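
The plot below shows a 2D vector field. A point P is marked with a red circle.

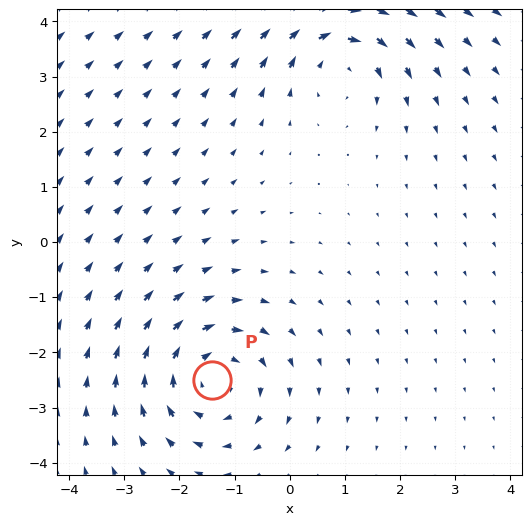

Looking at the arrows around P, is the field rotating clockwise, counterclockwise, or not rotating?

Near P at (-1.4, -2.5) the arrows circulate clockwise. The curl (z-component) there is about -4; negative curl means clockwise rotation.

clockwise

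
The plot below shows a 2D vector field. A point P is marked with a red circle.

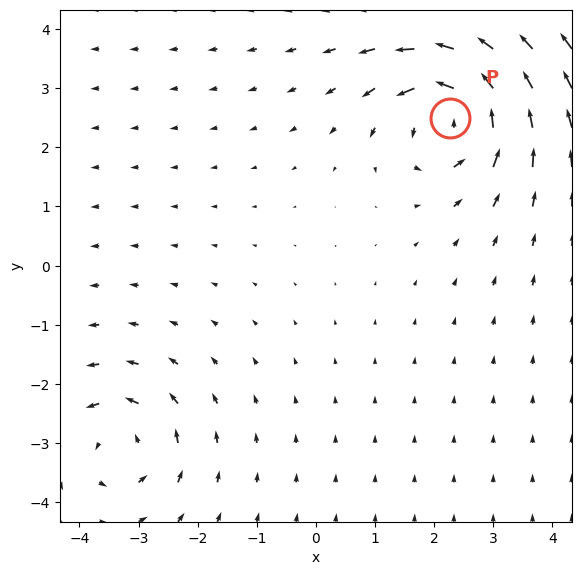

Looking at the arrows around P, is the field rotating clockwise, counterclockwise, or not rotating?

counterclockwise

Near P at (2.3, 2.5) the arrows circulate counterclockwise. The curl (z-component) there is about +7; positive curl means counterclockwise rotation.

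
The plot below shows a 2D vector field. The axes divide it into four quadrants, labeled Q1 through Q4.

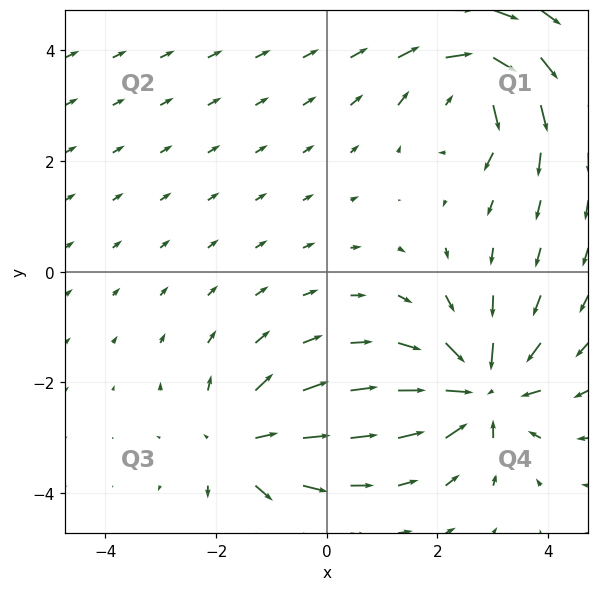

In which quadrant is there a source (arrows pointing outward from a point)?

Q3

The source sits at approximately (-1.6, -3.1), which lies in quadrant Q3. The divergence there is about +4, positive as expected for a source.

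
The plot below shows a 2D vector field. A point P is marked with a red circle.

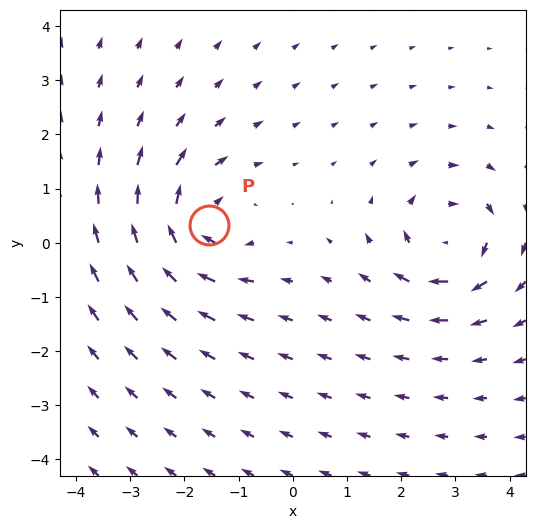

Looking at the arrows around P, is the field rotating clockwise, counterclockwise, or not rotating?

clockwise

Near P at (-1.5, 0.3) the arrows circulate clockwise. The curl (z-component) there is about -6; negative curl means clockwise rotation.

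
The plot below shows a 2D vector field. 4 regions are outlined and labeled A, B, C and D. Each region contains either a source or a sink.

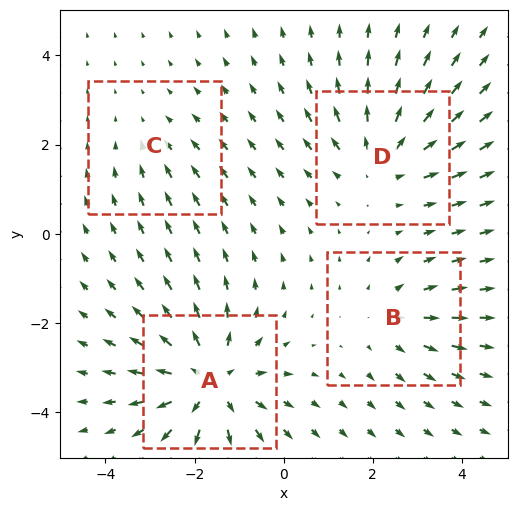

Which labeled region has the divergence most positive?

Divergence at each region's feature centre — A: about +6, B: about +3, C: about -2, D: about +4. Region A is most positive.

A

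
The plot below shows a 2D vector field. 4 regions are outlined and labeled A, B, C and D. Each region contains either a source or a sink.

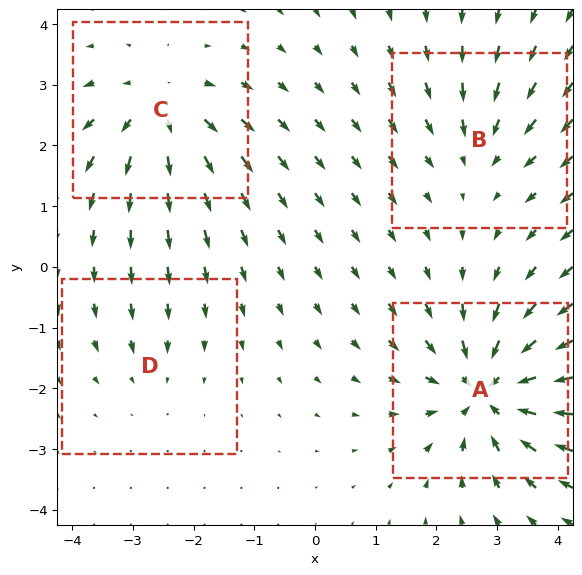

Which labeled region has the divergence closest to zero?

D

Divergence at each region's feature centre — A: about -7, B: about -3, C: about +5, D: about -2. Region D is closest to zero.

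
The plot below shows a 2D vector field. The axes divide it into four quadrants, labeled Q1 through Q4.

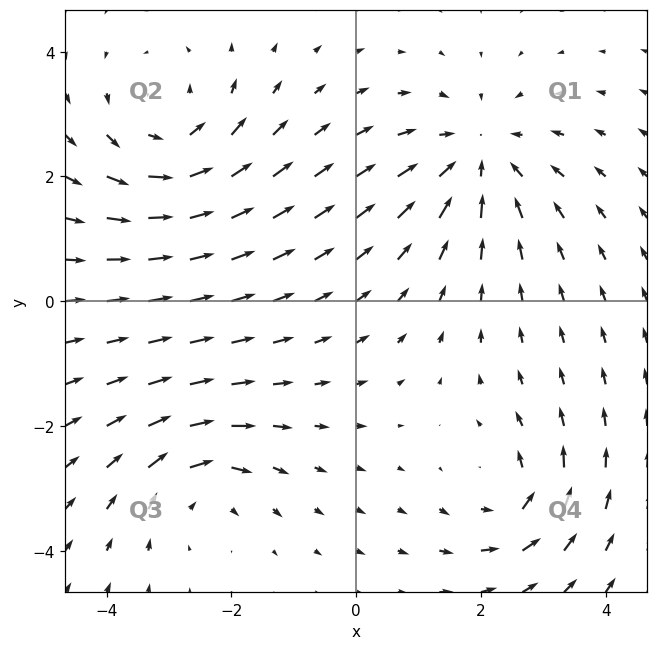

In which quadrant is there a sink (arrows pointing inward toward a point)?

The sink sits at approximately (1.9, 2.3), which lies in quadrant Q1. The divergence there is about -3, negative as expected for a sink.

Q1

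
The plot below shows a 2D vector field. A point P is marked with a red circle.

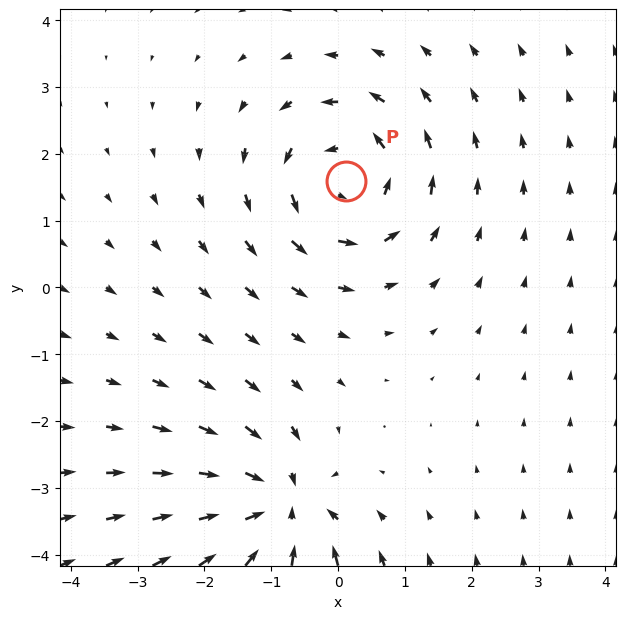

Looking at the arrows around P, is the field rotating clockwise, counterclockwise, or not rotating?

counterclockwise

Near P at (0.1, 1.6) the arrows circulate counterclockwise. The curl (z-component) there is about +4; positive curl means counterclockwise rotation.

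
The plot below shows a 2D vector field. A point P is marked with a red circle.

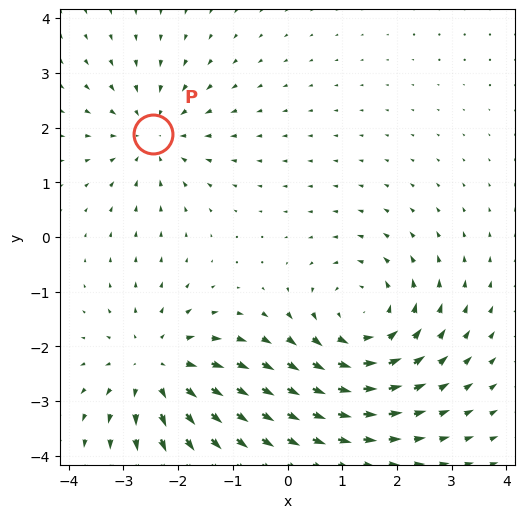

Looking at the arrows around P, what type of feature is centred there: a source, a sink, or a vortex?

sink

At P (-2.5, 1.9) the arrows converge inward. Divergence about -3, curl ≈0 — negative divergence with near-zero curl is a sink.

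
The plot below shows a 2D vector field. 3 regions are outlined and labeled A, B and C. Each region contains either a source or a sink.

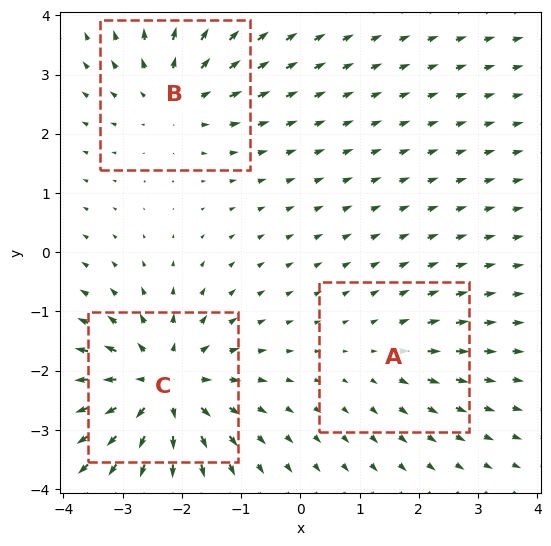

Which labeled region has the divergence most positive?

Divergence at each region's feature centre — A: about +2, B: about +3, C: about +5. Region C is most positive.

C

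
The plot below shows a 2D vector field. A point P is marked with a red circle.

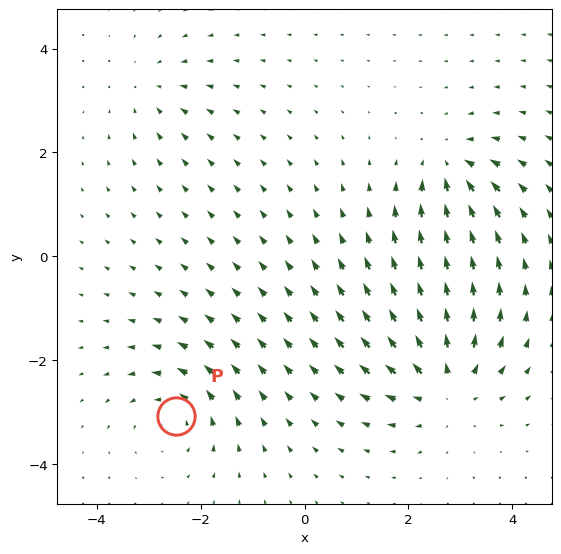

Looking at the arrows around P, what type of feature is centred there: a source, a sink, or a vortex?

vortex

At P (-2.5, -3.1) the arrows circulate counterclockwise. Divergence ≈0, curl about +4 — near-zero divergence with nonzero curl is a vortex.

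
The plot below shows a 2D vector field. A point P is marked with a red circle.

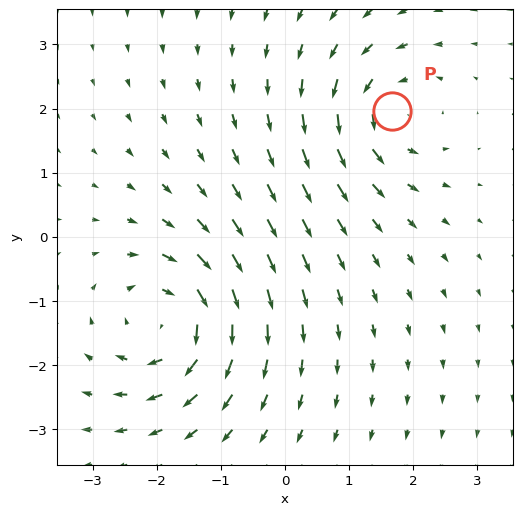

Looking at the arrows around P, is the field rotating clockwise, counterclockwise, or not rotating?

counterclockwise

Near P at (1.7, 2.0) the arrows circulate counterclockwise. The curl (z-component) there is about +4; positive curl means counterclockwise rotation.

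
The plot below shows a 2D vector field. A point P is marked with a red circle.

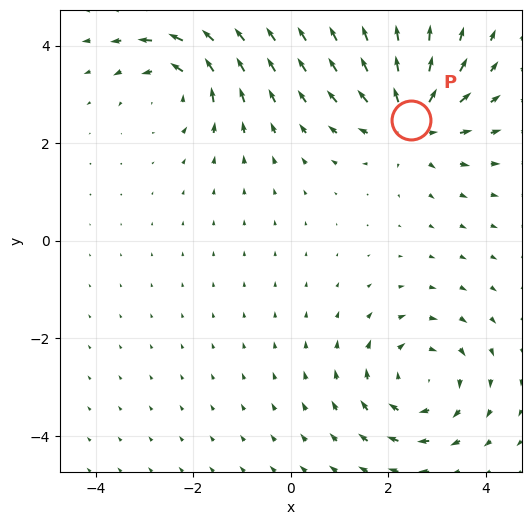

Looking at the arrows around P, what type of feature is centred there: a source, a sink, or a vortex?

At P (2.5, 2.5) the arrows spread outward. Divergence about +4, curl ≈0 — positive divergence with near-zero curl is a source.

source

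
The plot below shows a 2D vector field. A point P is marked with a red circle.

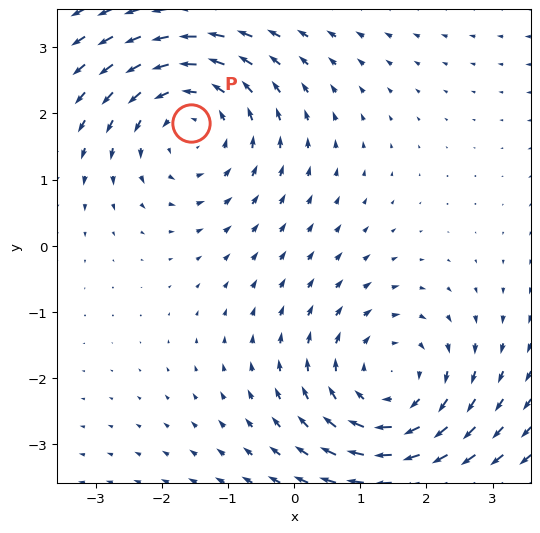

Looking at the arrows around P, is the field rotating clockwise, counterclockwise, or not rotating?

Near P at (-1.6, 1.9) the arrows circulate counterclockwise. The curl (z-component) there is about +3; positive curl means counterclockwise rotation.

counterclockwise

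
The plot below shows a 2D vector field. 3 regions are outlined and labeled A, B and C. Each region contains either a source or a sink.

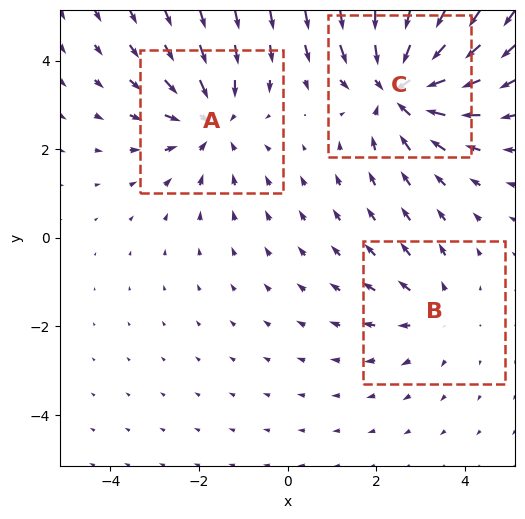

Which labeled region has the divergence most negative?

Divergence at each region's feature centre — A: about -3, B: about +2, C: about -4. Region C is most negative.

C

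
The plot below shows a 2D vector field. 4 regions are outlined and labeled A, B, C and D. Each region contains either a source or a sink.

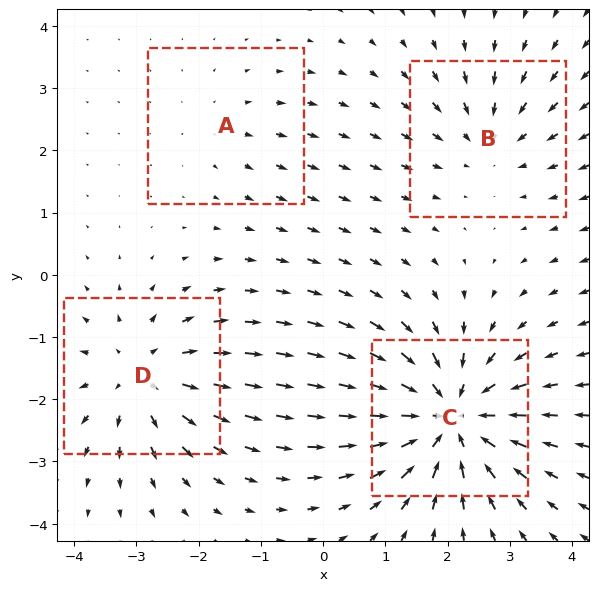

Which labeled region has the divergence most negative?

Divergence at each region's feature centre — A: about +2, B: about -3, C: about -7, D: about +5. Region C is most negative.

C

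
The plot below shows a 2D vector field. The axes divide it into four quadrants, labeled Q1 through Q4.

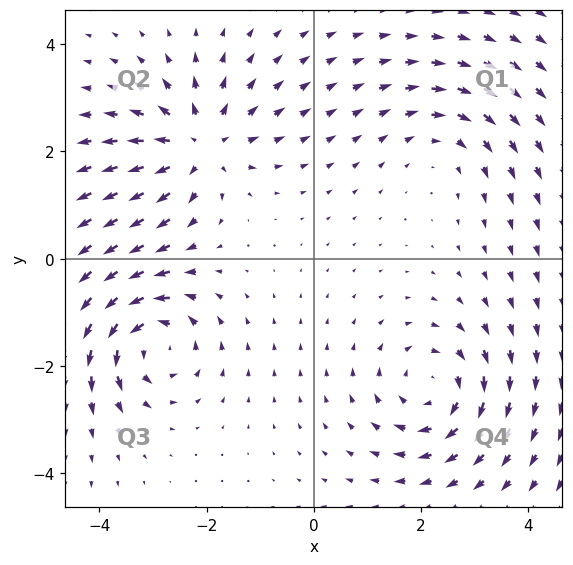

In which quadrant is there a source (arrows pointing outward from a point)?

The source sits at approximately (-2.1, 2.1), which lies in quadrant Q2. The divergence there is about +4, positive as expected for a source.

Q2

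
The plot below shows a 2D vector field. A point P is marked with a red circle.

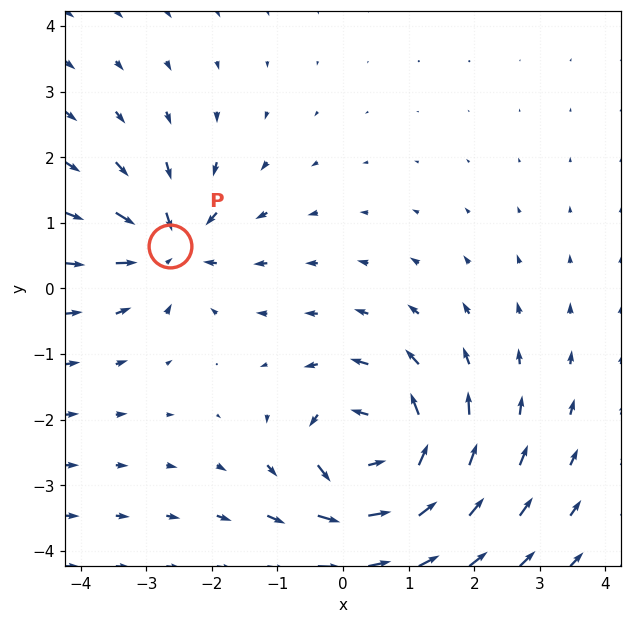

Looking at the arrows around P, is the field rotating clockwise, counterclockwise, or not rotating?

Near P at (-2.6, 0.6) the arrows show no circulation. The curl there is ≈0.

not rotating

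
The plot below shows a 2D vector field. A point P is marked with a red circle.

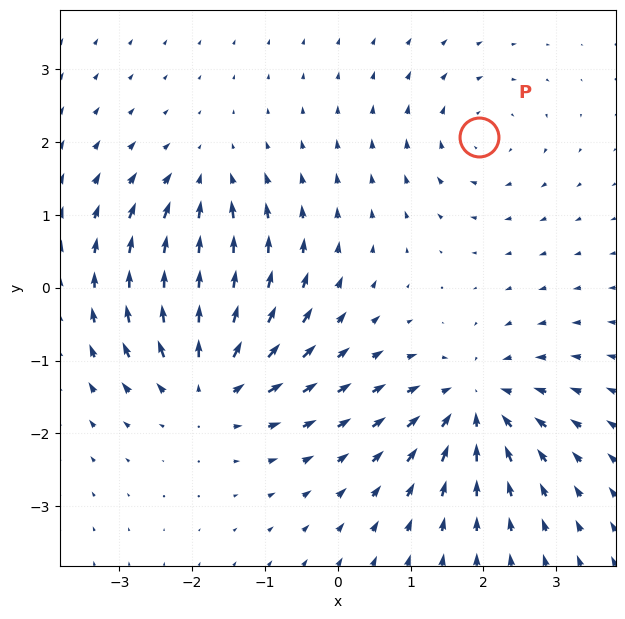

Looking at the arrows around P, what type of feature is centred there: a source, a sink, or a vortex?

vortex

At P (1.9, 2.1) the arrows circulate clockwise. Divergence ≈0, curl about -3 — near-zero divergence with nonzero curl is a vortex.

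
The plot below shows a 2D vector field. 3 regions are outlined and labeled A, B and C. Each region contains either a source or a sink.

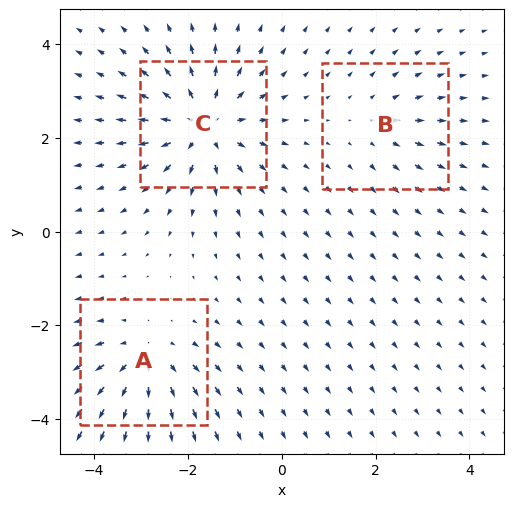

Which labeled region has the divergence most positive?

C

Divergence at each region's feature centre — A: about +4, B: about +2, C: about +5. Region C is most positive.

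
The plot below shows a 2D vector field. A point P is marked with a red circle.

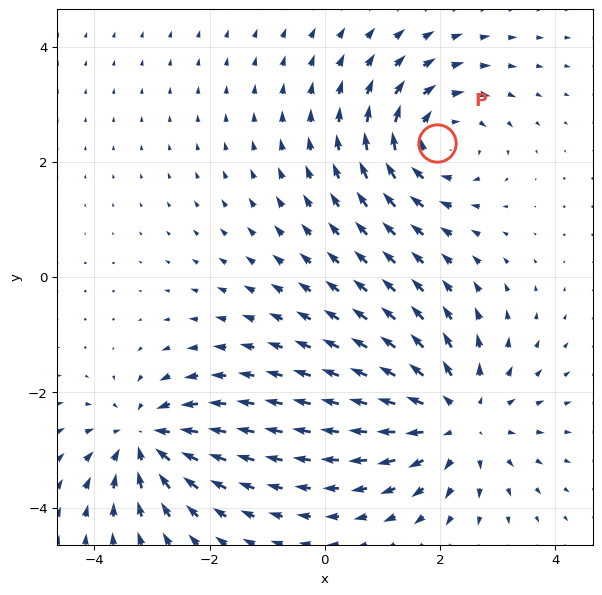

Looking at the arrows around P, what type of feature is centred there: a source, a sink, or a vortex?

vortex

At P (1.9, 2.3) the arrows circulate clockwise. Divergence ≈0, curl about -4 — near-zero divergence with nonzero curl is a vortex.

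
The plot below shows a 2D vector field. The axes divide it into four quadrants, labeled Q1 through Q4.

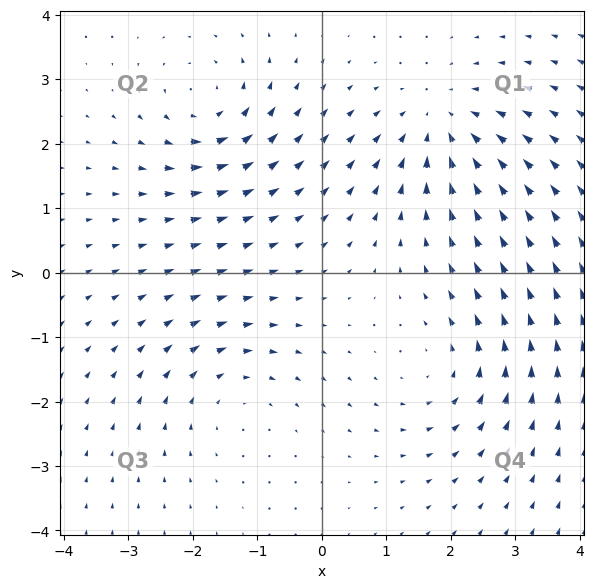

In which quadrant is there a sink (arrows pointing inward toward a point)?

Q1

The sink sits at approximately (1.9, 2.3), which lies in quadrant Q1. The divergence there is about -5, negative as expected for a sink.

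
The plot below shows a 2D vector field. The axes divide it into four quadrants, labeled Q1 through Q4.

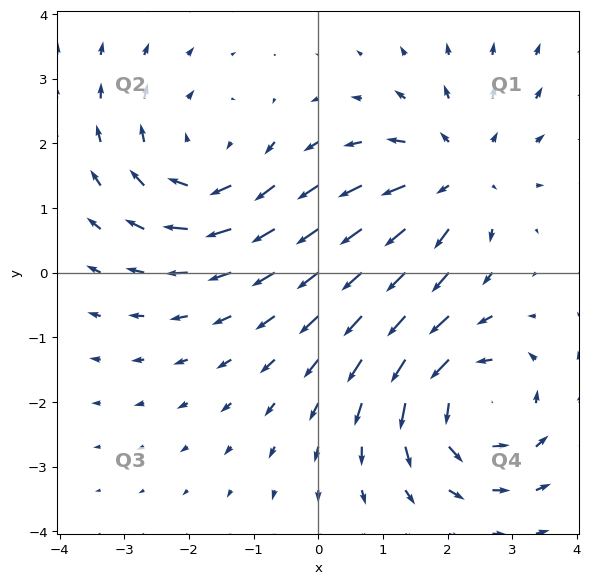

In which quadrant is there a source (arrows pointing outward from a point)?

The source sits at approximately (2.1, 1.5), which lies in quadrant Q1. The divergence there is about +4, positive as expected for a source.

Q1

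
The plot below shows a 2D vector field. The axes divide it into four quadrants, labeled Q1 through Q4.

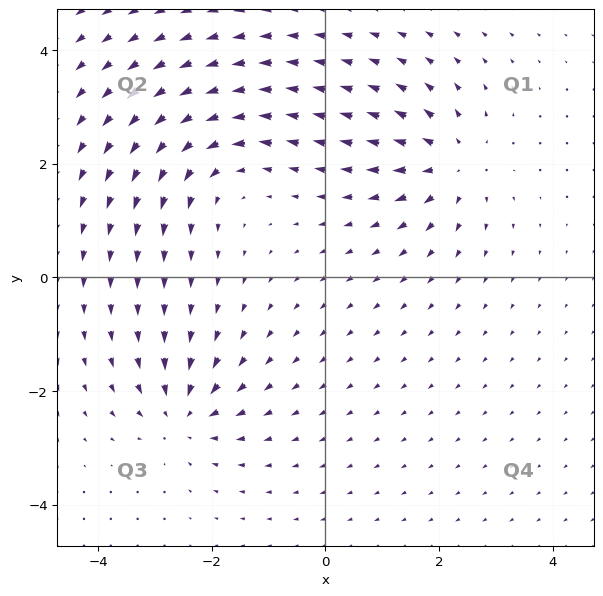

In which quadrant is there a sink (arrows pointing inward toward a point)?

The sink sits at approximately (-2.5, -2.4), which lies in quadrant Q3. The divergence there is about -4, negative as expected for a sink.

Q3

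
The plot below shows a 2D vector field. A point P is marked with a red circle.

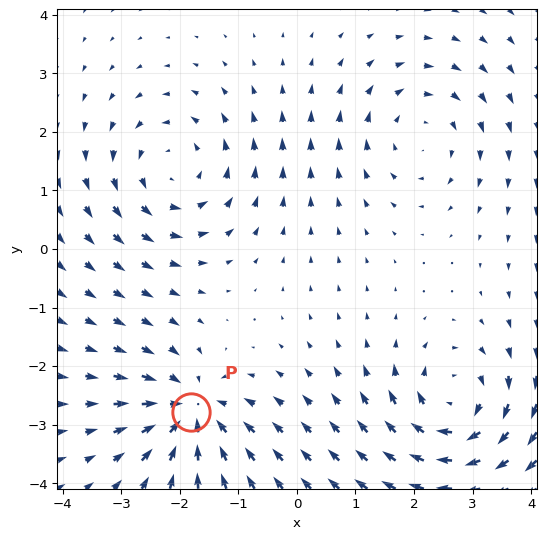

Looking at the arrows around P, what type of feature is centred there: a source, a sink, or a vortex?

At P (-1.8, -2.8) the arrows converge inward. Divergence about -5, curl ≈0 — negative divergence with near-zero curl is a sink.

sink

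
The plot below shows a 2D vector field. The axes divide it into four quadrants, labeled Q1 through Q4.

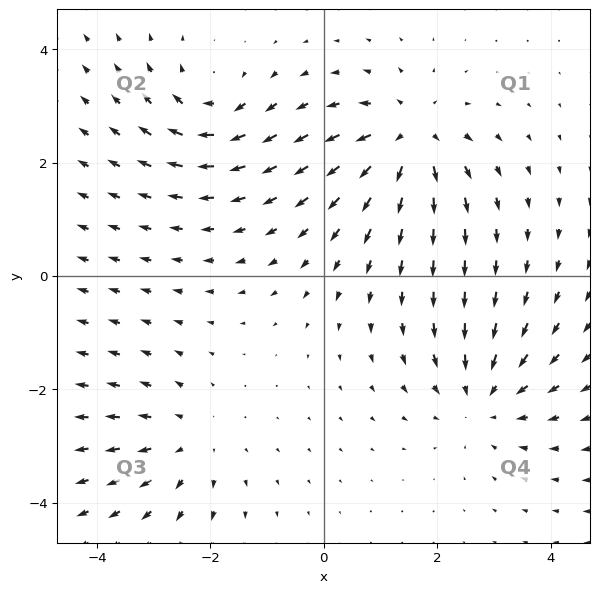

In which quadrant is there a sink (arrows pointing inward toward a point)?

The sink sits at approximately (2.8, -2.2), which lies in quadrant Q4. The divergence there is about -4, negative as expected for a sink.

Q4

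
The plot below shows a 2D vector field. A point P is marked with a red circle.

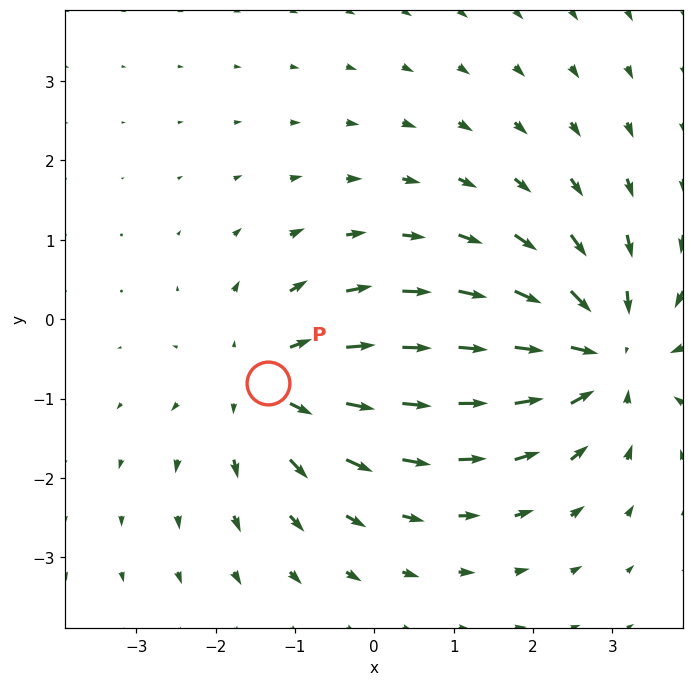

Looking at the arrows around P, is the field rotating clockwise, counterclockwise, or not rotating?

Near P at (-1.3, -0.8) the arrows show no circulation. The curl there is ≈0.

not rotating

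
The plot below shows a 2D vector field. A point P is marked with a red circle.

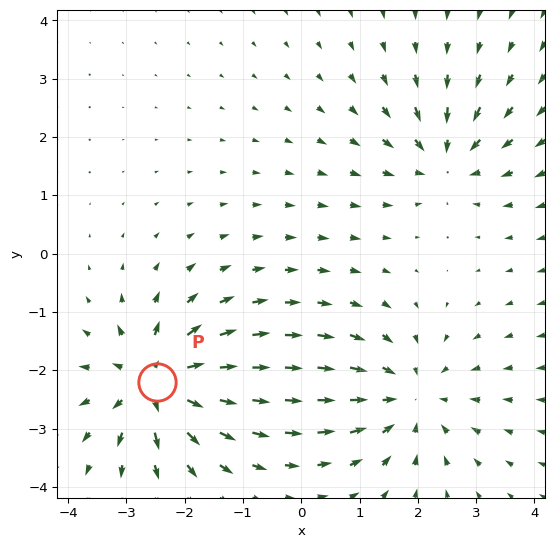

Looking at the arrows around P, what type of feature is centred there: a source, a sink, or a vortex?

source

At P (-2.5, -2.2) the arrows spread outward. Divergence about +6, curl ≈0 — positive divergence with near-zero curl is a source.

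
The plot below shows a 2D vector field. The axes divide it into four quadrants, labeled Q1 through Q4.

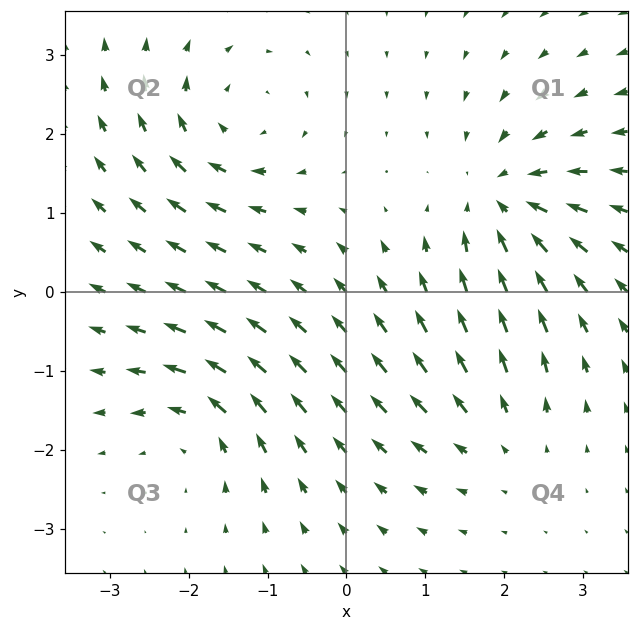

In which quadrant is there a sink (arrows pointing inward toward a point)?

Q1

The sink sits at approximately (2.0, 1.2), which lies in quadrant Q1. The divergence there is about -5, negative as expected for a sink.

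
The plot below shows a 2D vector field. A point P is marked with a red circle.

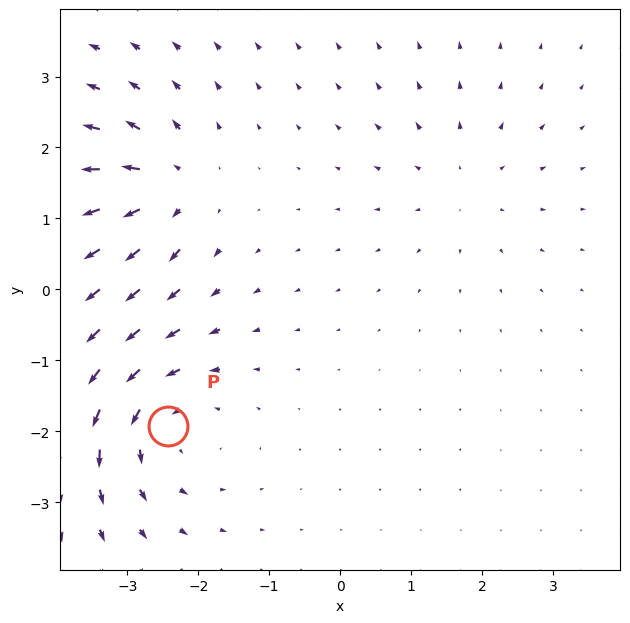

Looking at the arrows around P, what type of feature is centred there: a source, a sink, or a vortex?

vortex

At P (-2.4, -1.9) the arrows circulate counterclockwise. Divergence ≈0, curl about +4 — near-zero divergence with nonzero curl is a vortex.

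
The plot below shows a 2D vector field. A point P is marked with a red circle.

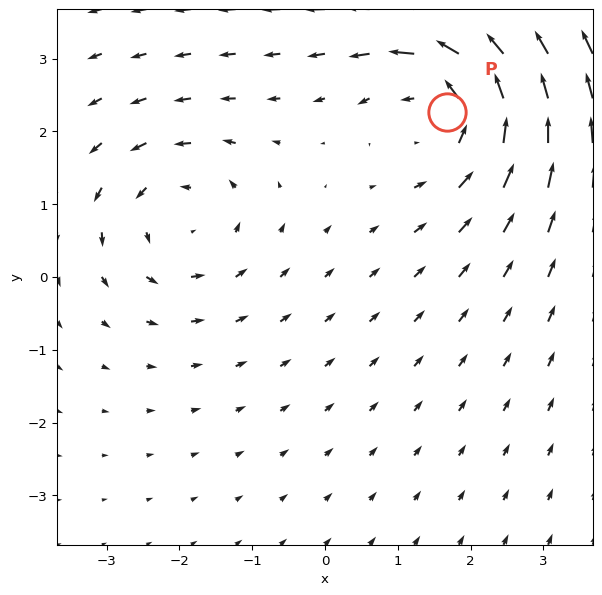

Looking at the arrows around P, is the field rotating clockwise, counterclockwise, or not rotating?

Near P at (1.7, 2.3) the arrows circulate counterclockwise. The curl (z-component) there is about +4; positive curl means counterclockwise rotation.

counterclockwise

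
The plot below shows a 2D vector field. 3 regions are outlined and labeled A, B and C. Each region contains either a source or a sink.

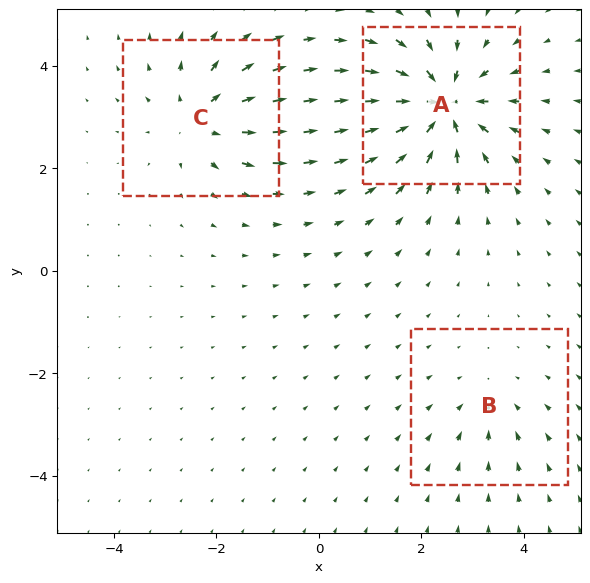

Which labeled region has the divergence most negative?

Divergence at each region's feature centre — A: about -6, B: about -2, C: about +4. Region A is most negative.

A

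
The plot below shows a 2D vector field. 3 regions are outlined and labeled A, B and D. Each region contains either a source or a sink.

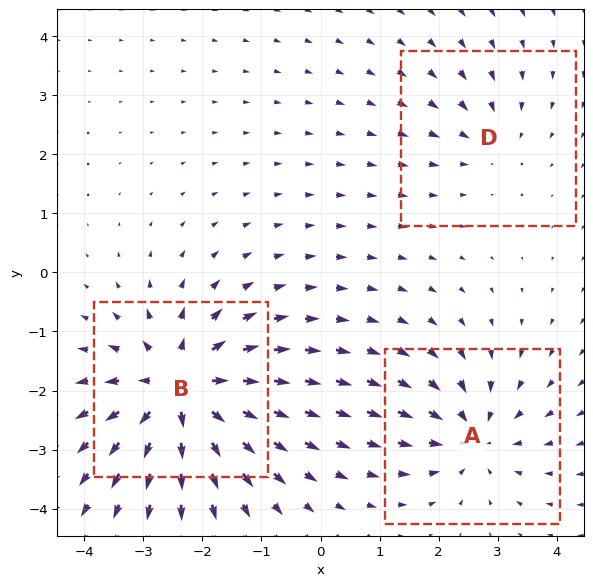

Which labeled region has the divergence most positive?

B

Divergence at each region's feature centre — A: about -4, B: about +6, D: about -2. Region B is most positive.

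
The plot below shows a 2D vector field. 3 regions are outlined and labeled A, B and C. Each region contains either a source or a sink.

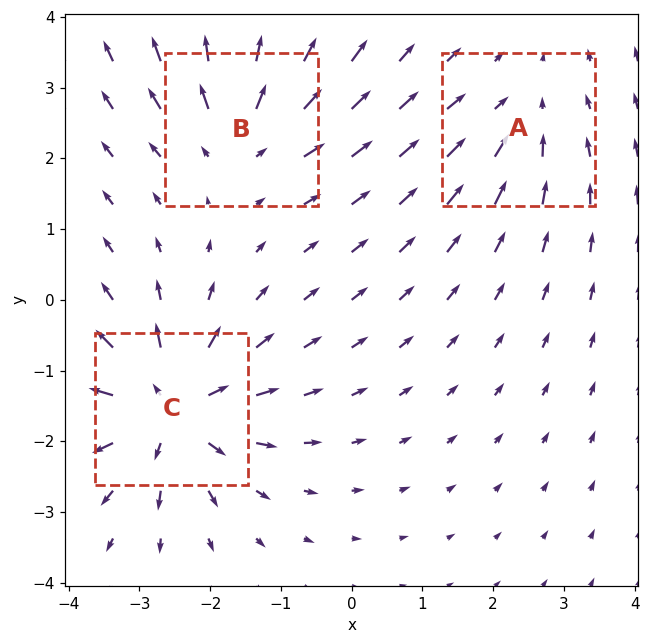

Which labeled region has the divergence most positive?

Divergence at each region's feature centre — A: about -3, B: about +4, C: about +6. Region C is most positive.

C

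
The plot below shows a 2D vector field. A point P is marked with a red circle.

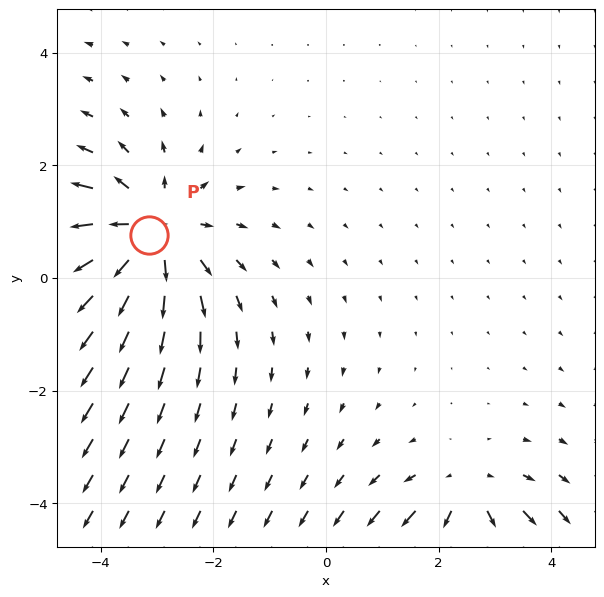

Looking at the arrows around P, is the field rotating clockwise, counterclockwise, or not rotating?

not rotating

Near P at (-3.1, 0.8) the arrows show no circulation. The curl there is ≈0.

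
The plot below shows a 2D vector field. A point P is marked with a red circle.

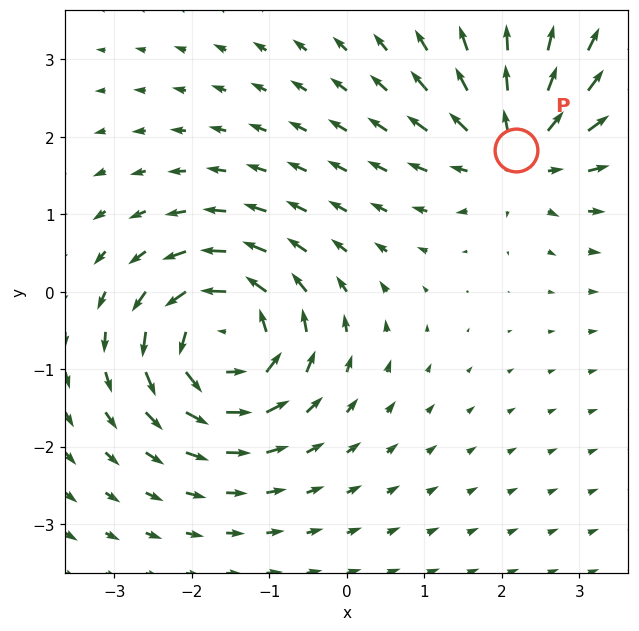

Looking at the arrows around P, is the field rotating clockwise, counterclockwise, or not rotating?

Near P at (2.2, 1.8) the arrows show no circulation. The curl there is ≈0.

not rotating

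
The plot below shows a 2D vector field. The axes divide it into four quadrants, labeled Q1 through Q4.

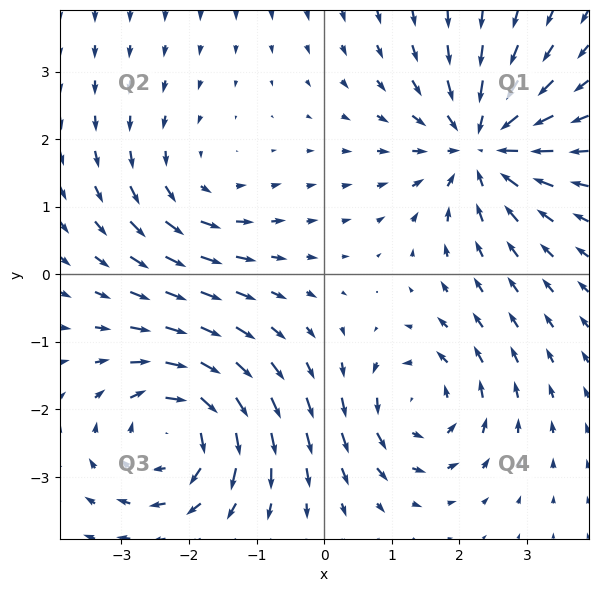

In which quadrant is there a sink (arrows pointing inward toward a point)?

The sink sits at approximately (2.3, 1.9), which lies in quadrant Q1. The divergence there is about -5, negative as expected for a sink.

Q1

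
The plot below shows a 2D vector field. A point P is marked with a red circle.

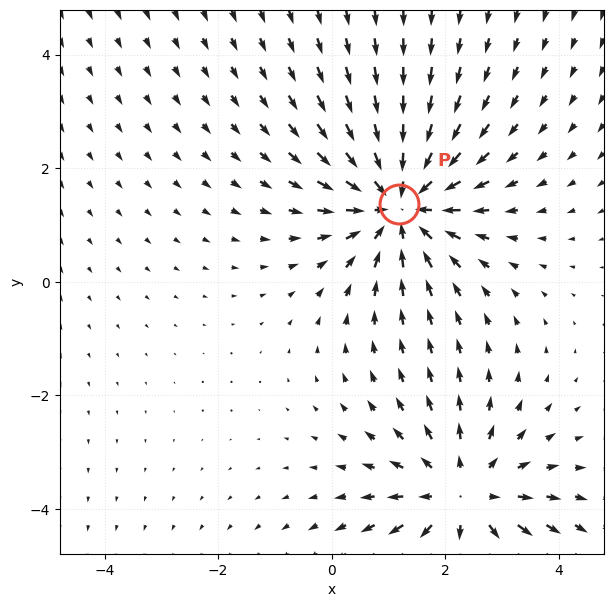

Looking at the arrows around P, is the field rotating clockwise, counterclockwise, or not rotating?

Near P at (1.2, 1.4) the arrows show no circulation. The curl there is ≈0.

not rotating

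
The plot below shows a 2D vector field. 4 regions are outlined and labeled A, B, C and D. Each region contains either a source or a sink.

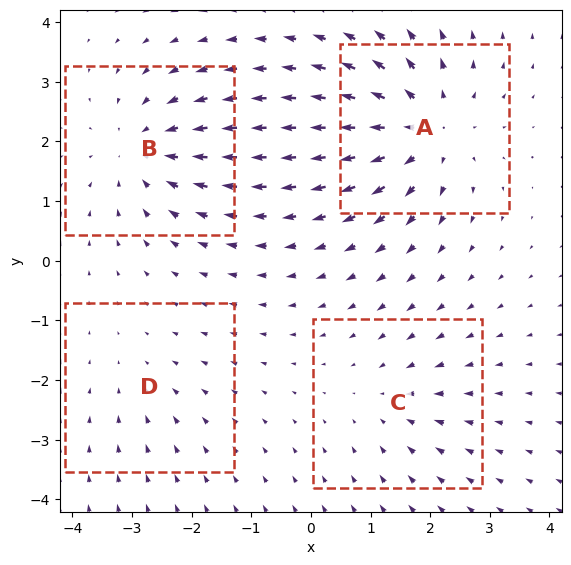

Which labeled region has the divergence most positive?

A

Divergence at each region's feature centre — A: about +6, B: about -5, C: about -3, D: about -2. Region A is most positive.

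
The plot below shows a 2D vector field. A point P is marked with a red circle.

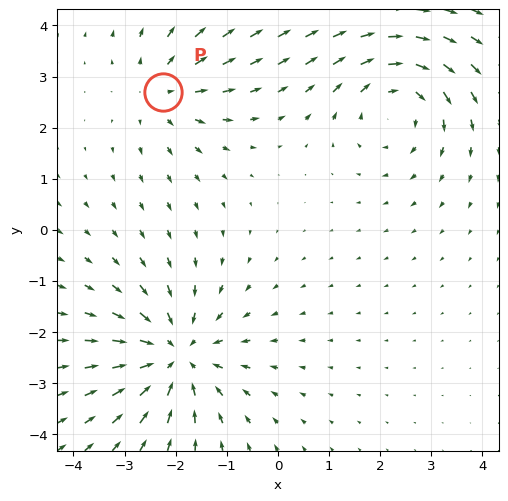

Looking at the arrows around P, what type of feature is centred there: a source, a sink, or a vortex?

source

At P (-2.3, 2.7) the arrows spread outward. Divergence about +3, curl ≈0 — positive divergence with near-zero curl is a source.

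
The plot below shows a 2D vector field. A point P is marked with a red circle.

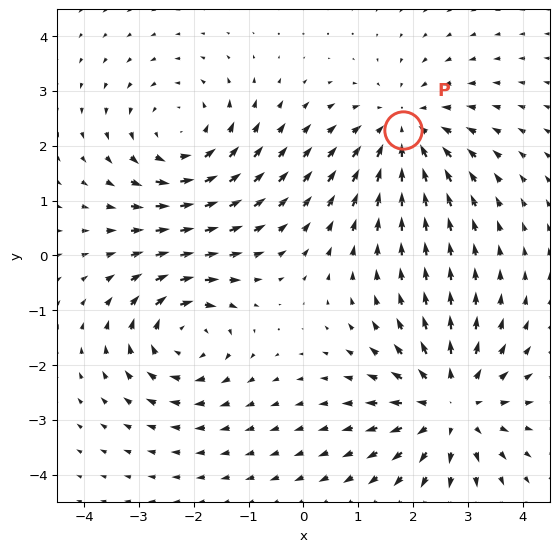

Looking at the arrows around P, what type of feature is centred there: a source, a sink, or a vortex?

sink

At P (1.8, 2.3) the arrows converge inward. Divergence about -3, curl ≈0 — negative divergence with near-zero curl is a sink.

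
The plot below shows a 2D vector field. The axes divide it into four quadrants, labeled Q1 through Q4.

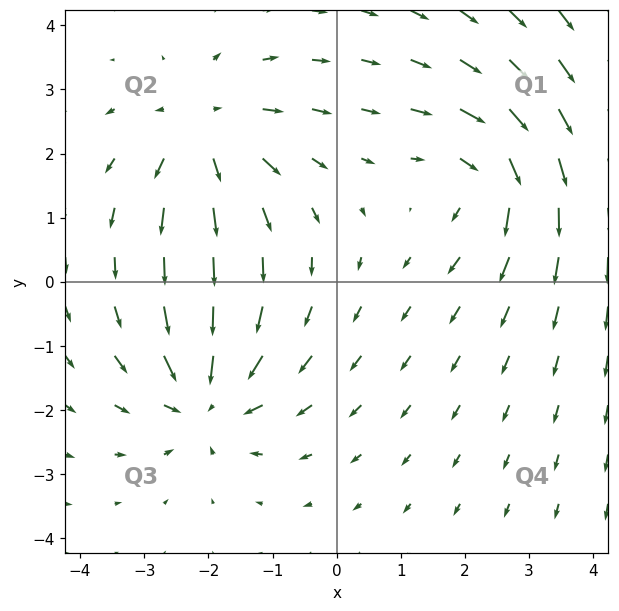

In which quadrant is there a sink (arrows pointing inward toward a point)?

Q3

The sink sits at approximately (-2.0, -1.8), which lies in quadrant Q3. The divergence there is about -4, negative as expected for a sink.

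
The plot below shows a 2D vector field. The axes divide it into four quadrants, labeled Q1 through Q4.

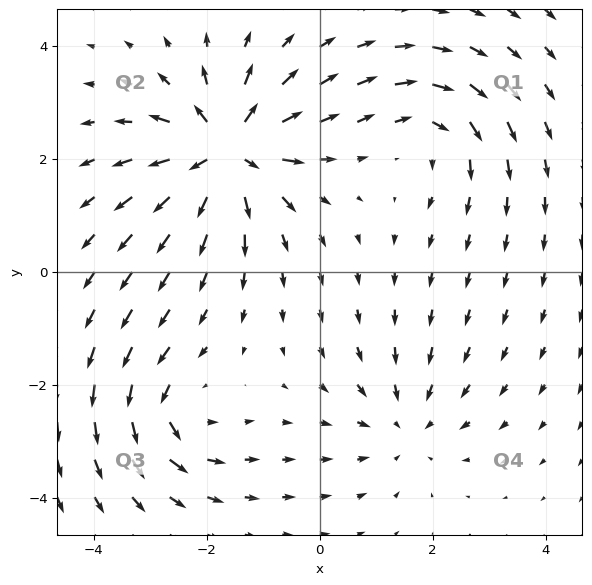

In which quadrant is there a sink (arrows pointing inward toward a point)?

Q4

The sink sits at approximately (1.5, -2.7), which lies in quadrant Q4. The divergence there is about -3, negative as expected for a sink.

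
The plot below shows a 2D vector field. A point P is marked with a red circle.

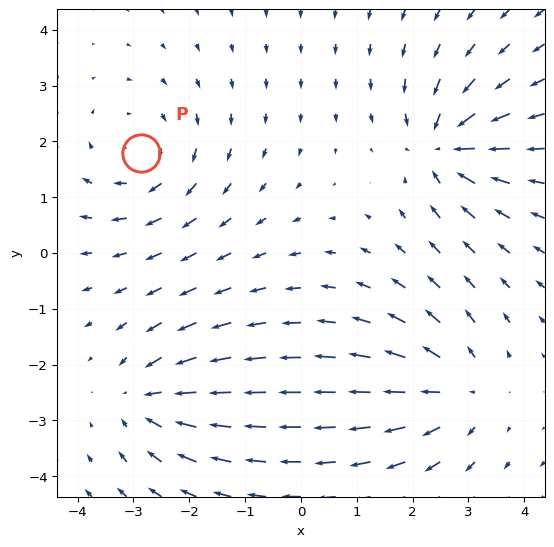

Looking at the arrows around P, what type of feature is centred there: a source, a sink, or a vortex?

vortex

At P (-2.9, 1.8) the arrows circulate clockwise. Divergence ≈0, curl about -4 — near-zero divergence with nonzero curl is a vortex.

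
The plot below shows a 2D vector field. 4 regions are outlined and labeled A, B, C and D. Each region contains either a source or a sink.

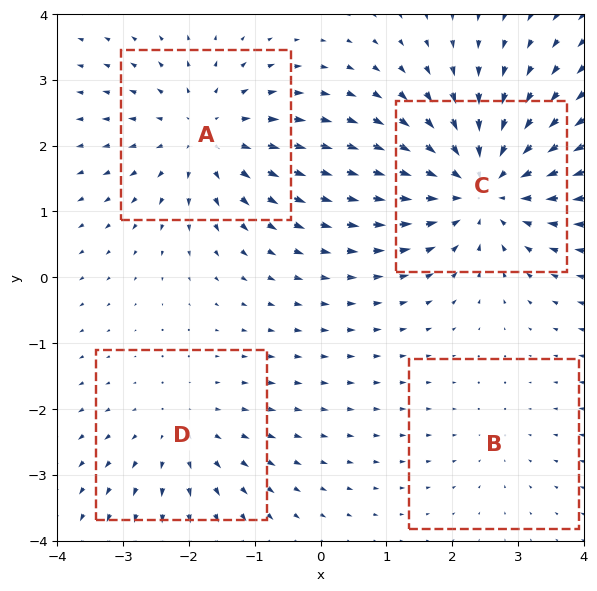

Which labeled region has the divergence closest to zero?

Divergence at each region's feature centre — A: about +4, B: about -2, C: about -6, D: about +3. Region B is closest to zero.

B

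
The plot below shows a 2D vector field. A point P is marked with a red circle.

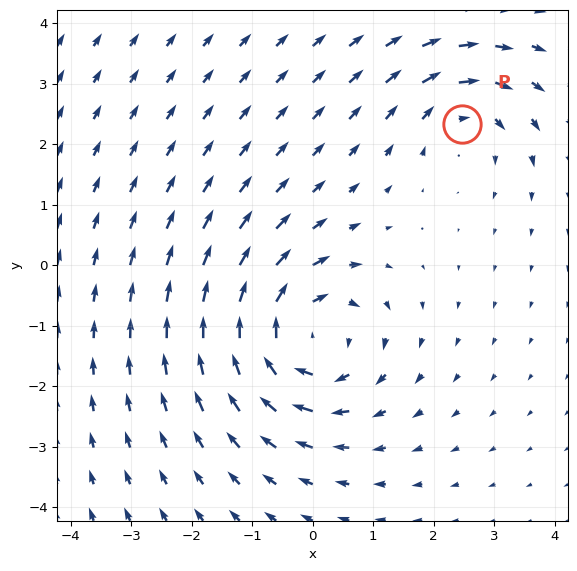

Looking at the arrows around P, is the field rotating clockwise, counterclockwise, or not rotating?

Near P at (2.5, 2.3) the arrows circulate clockwise. The curl (z-component) there is about -3; negative curl means clockwise rotation.

clockwise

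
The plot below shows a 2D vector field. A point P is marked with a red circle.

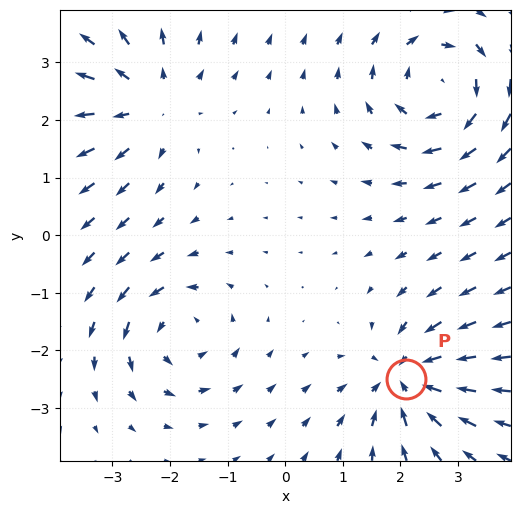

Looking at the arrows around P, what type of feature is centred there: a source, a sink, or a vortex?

At P (2.1, -2.5) the arrows converge inward. Divergence about -5, curl ≈0 — negative divergence with near-zero curl is a sink.

sink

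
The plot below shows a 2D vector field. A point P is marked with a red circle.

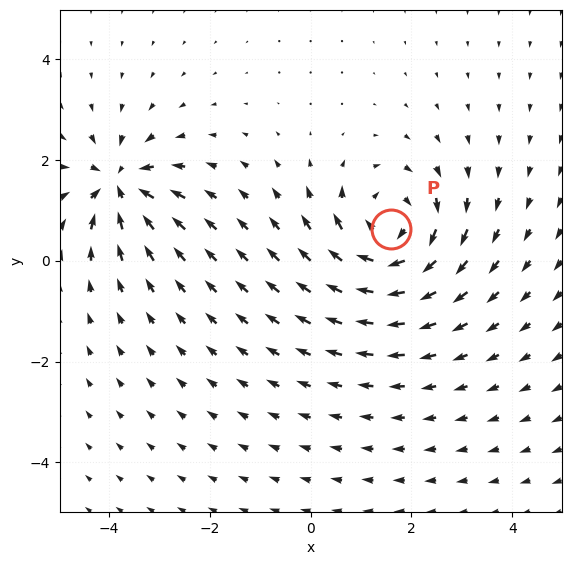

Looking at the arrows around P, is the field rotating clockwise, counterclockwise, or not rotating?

Near P at (1.6, 0.6) the arrows circulate clockwise. The curl (z-component) there is about -5; negative curl means clockwise rotation.

clockwise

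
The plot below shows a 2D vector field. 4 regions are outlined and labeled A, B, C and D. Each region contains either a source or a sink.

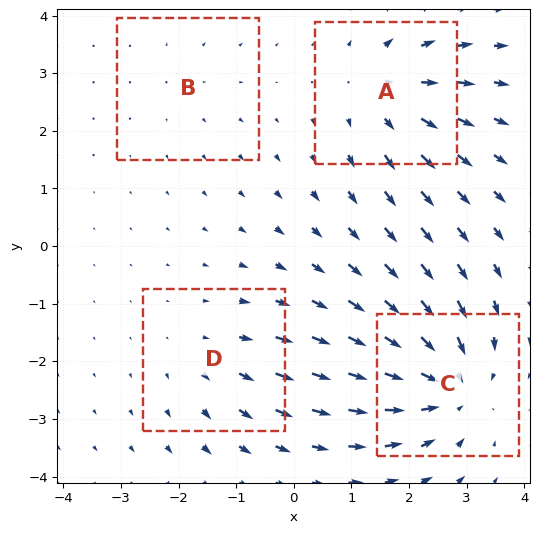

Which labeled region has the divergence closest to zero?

B

Divergence at each region's feature centre — A: about +5, B: about +2, C: about -6, D: about +3. Region B is closest to zero.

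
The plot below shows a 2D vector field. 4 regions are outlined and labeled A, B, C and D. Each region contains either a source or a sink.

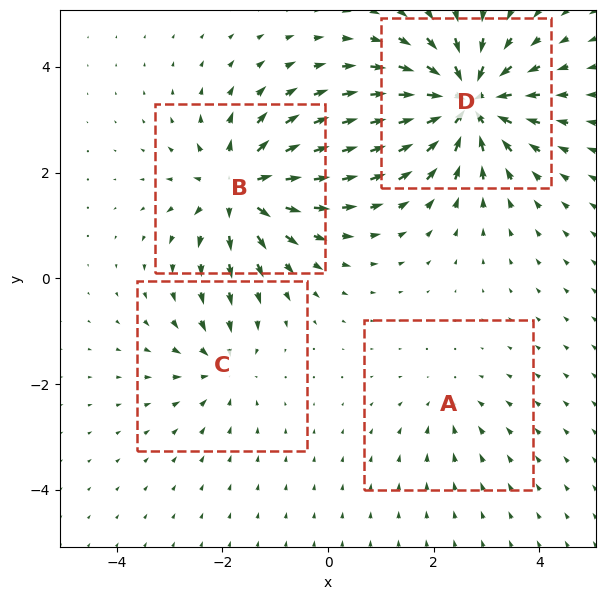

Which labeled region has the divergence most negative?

Divergence at each region's feature centre — A: about -2, B: about +7, C: about -4, D: about -8. Region D is most negative.

D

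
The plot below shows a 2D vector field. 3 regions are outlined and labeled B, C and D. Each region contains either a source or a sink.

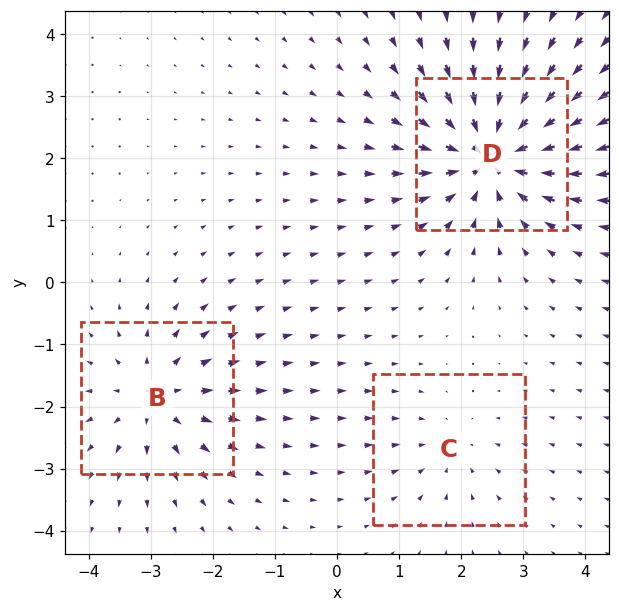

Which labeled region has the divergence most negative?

Divergence at each region's feature centre — B: about +4, C: about -2, D: about -6. Region D is most negative.

D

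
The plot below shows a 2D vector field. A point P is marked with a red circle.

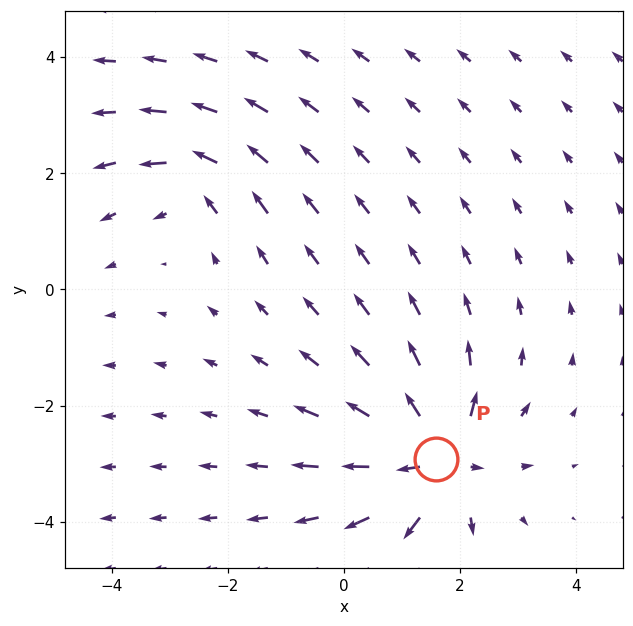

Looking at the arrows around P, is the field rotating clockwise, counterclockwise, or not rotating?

not rotating

Near P at (1.6, -2.9) the arrows show no circulation. The curl there is ≈0.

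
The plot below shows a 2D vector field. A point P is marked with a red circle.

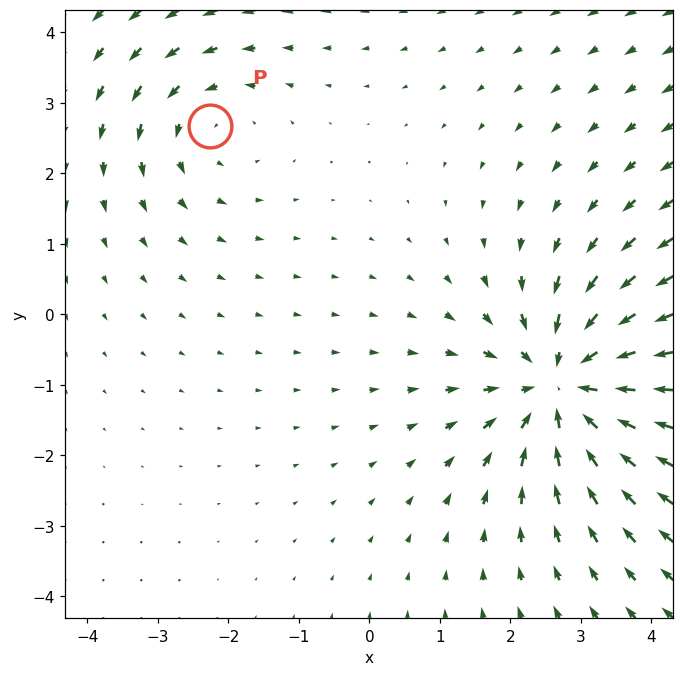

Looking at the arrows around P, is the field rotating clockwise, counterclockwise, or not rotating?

counterclockwise

Near P at (-2.3, 2.7) the arrows circulate counterclockwise. The curl (z-component) there is about +2; positive curl means counterclockwise rotation.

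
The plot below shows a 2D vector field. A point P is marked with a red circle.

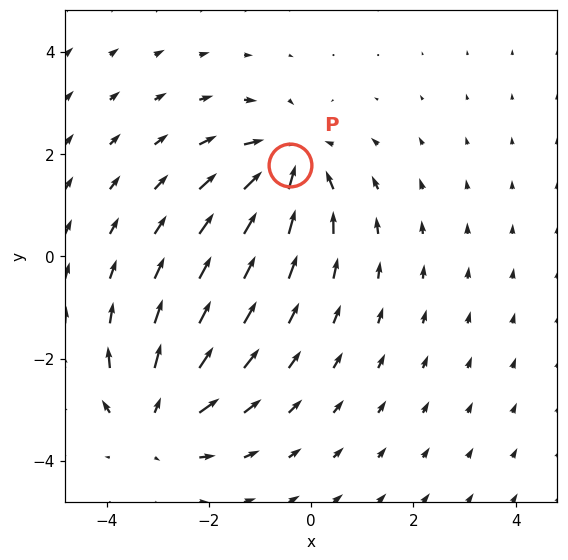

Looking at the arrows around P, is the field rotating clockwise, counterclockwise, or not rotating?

Near P at (-0.4, 1.8) the arrows show no circulation. The curl there is ≈0.

not rotating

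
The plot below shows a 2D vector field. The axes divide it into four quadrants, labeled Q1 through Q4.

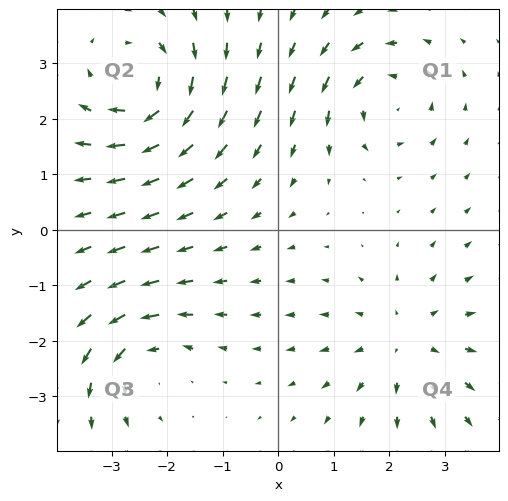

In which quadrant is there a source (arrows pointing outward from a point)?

The source sits at approximately (2.3, -2.0), which lies in quadrant Q4. The divergence there is about +3, positive as expected for a source.

Q4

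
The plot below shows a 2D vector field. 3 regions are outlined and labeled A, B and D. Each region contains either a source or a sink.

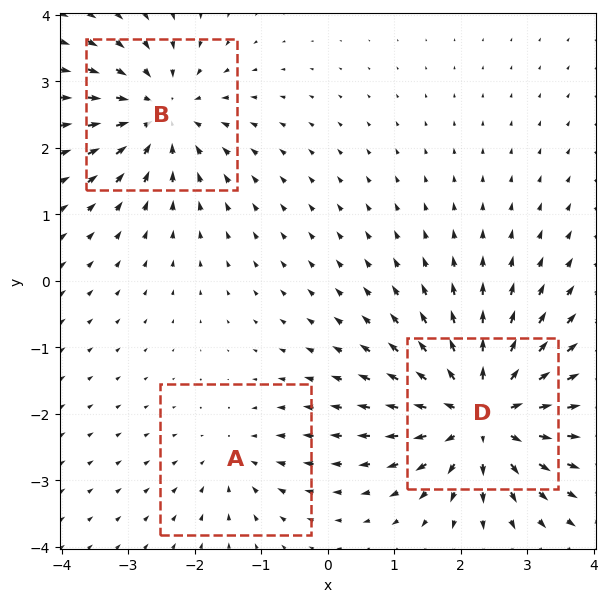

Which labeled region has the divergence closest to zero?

Divergence at each region's feature centre — A: about -2, B: about -4, D: about +5. Region A is closest to zero.

A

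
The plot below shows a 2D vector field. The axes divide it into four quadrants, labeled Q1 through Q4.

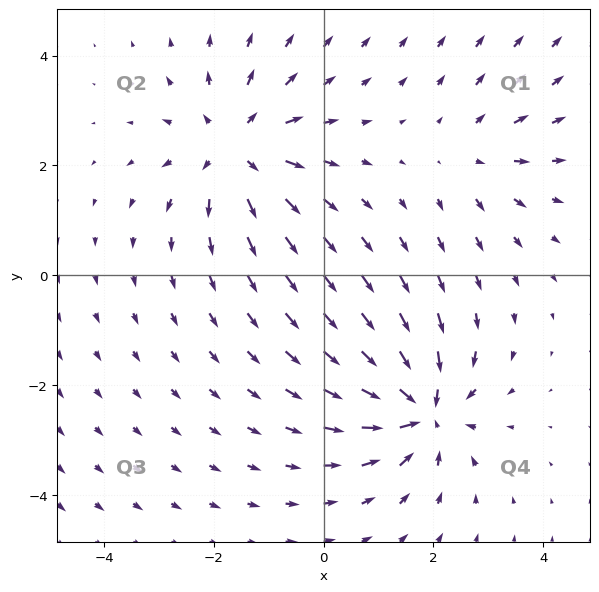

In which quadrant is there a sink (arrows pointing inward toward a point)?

The sink sits at approximately (1.8, -2.5), which lies in quadrant Q4. The divergence there is about -6, negative as expected for a sink.

Q4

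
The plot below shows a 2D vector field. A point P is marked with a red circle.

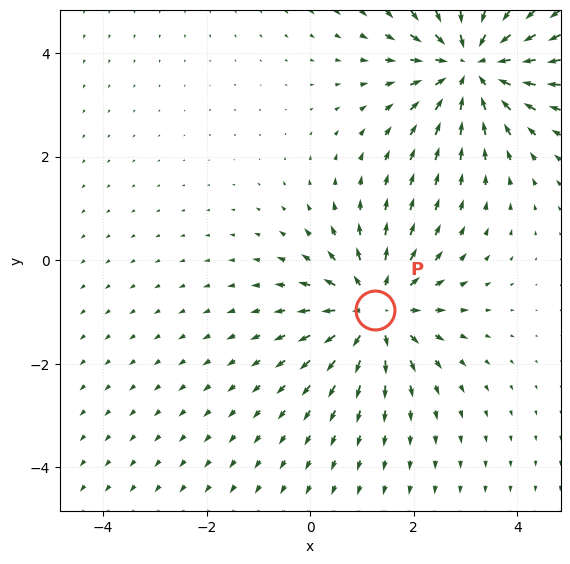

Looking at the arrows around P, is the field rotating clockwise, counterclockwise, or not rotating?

Near P at (1.3, -1.0) the arrows show no circulation. The curl there is ≈0.

not rotating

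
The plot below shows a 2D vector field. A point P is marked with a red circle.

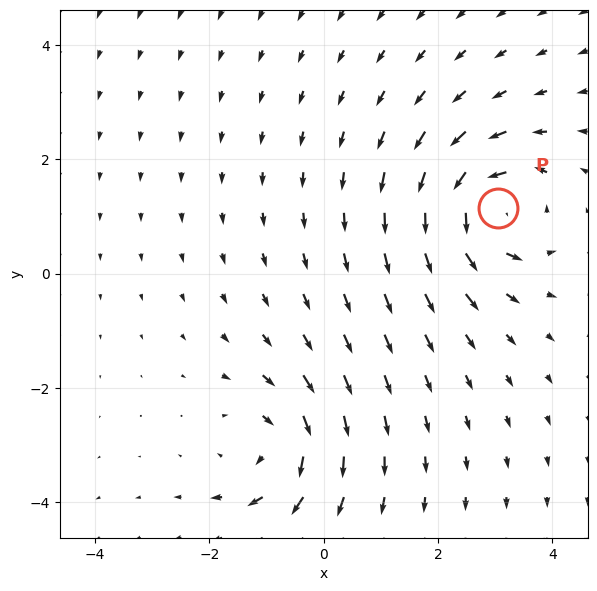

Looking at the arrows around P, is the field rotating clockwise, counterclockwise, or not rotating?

counterclockwise

Near P at (3.1, 1.1) the arrows circulate counterclockwise. The curl (z-component) there is about +6; positive curl means counterclockwise rotation.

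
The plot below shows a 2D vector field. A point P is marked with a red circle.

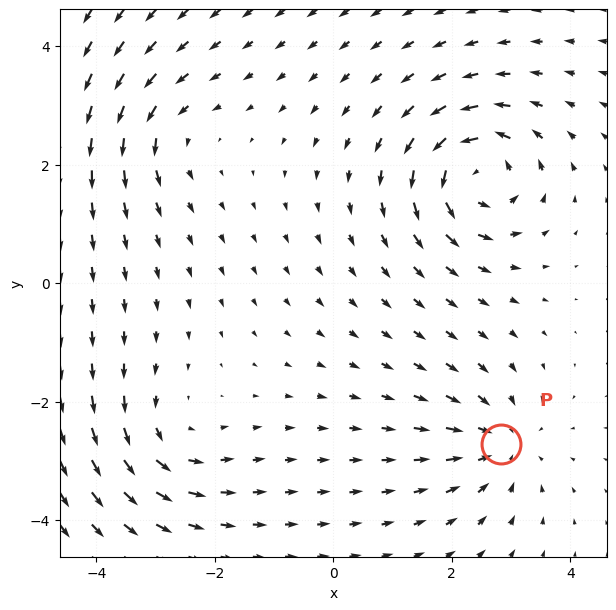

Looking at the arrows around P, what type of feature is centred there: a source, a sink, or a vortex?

sink

At P (2.8, -2.7) the arrows converge inward. Divergence about -4, curl ≈0 — negative divergence with near-zero curl is a sink.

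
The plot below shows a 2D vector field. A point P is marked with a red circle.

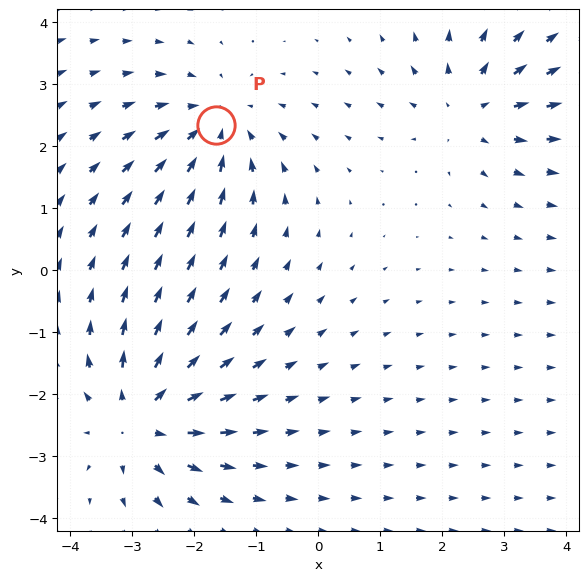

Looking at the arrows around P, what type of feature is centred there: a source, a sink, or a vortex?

At P (-1.6, 2.3) the arrows converge inward. Divergence about -4, curl ≈0 — negative divergence with near-zero curl is a sink.

sink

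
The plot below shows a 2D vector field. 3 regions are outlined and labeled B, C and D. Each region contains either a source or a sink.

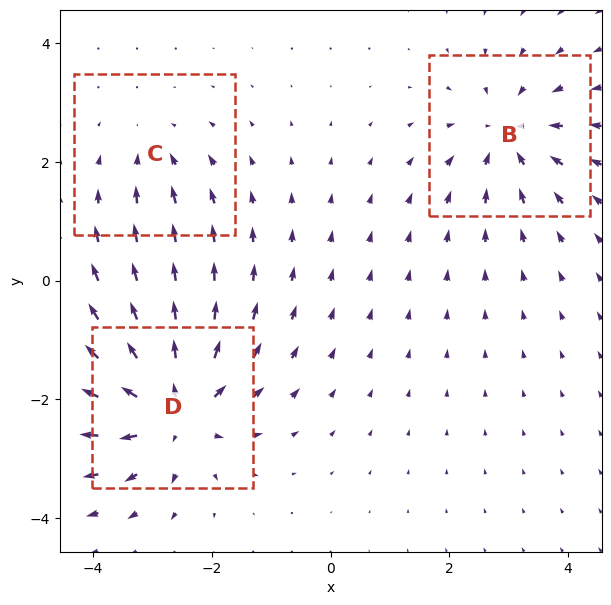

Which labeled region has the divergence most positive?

D

Divergence at each region's feature centre — B: about -4, C: about -2, D: about +5. Region D is most positive.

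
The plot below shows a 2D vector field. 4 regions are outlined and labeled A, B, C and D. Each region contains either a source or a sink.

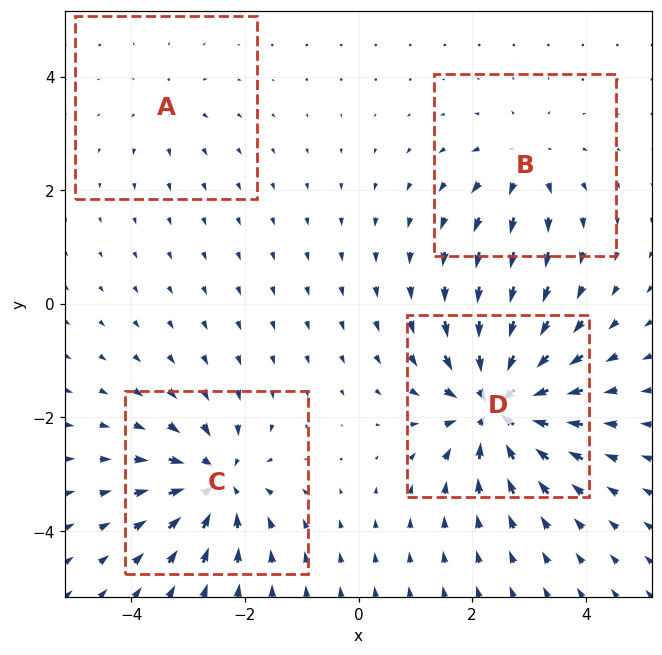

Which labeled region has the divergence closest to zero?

Divergence at each region's feature centre — A: about +3, B: about +4, C: about -7, D: about -9. Region A is closest to zero.

A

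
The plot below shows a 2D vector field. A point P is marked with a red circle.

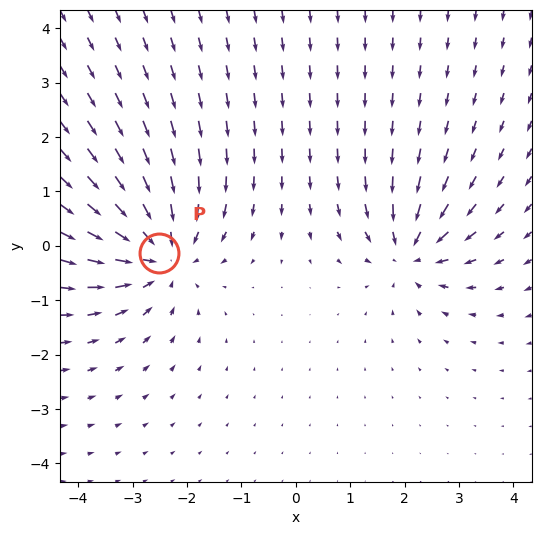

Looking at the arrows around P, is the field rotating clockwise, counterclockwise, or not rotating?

not rotating

Near P at (-2.5, -0.1) the arrows show no circulation. The curl there is ≈0.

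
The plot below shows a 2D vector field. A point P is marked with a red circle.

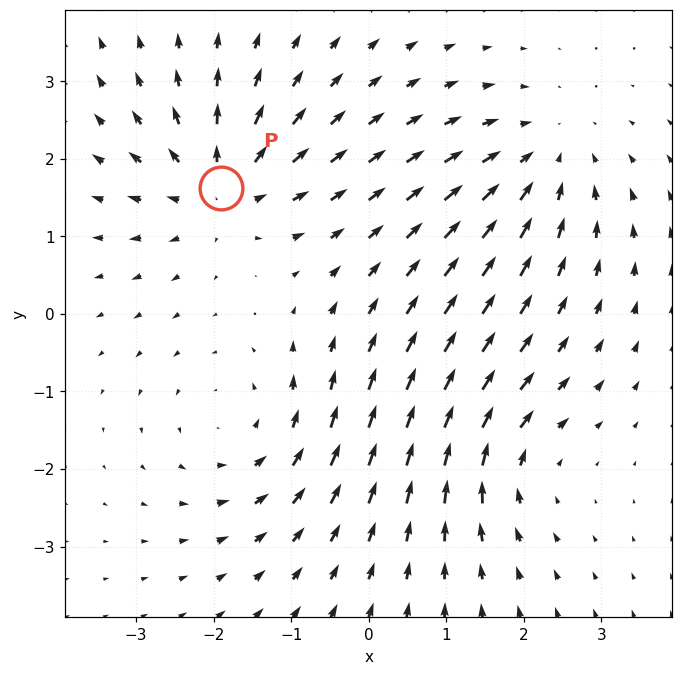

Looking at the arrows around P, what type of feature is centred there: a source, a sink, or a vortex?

source

At P (-1.9, 1.6) the arrows spread outward. Divergence about +6, curl ≈0 — positive divergence with near-zero curl is a source.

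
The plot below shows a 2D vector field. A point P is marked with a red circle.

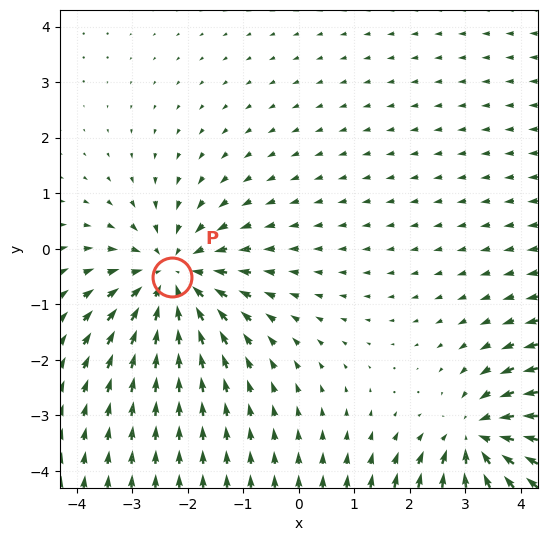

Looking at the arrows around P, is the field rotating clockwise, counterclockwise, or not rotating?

not rotating

Near P at (-2.3, -0.5) the arrows show no circulation. The curl there is ≈0.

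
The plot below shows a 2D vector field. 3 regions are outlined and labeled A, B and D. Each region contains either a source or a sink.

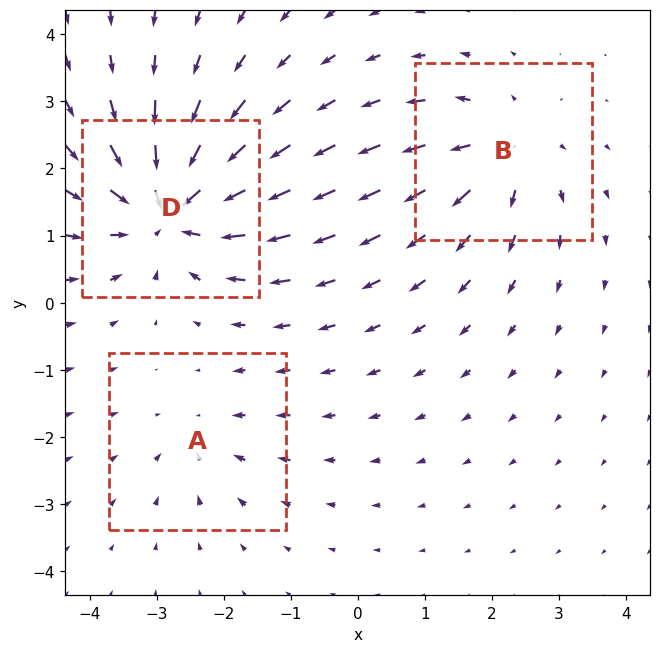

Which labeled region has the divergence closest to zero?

A

Divergence at each region's feature centre — A: about -2, B: about +3, D: about -5. Region A is closest to zero.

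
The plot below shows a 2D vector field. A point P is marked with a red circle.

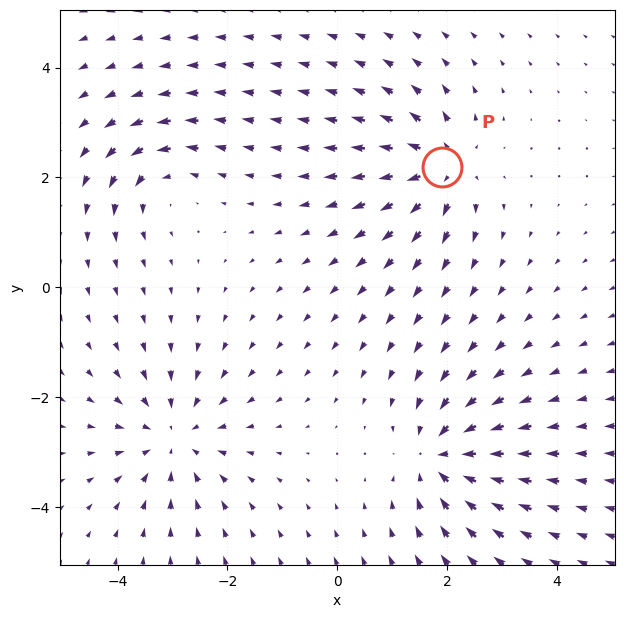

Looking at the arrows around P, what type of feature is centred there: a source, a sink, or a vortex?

source

At P (1.9, 2.2) the arrows spread outward. Divergence about +6, curl ≈0 — positive divergence with near-zero curl is a source.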